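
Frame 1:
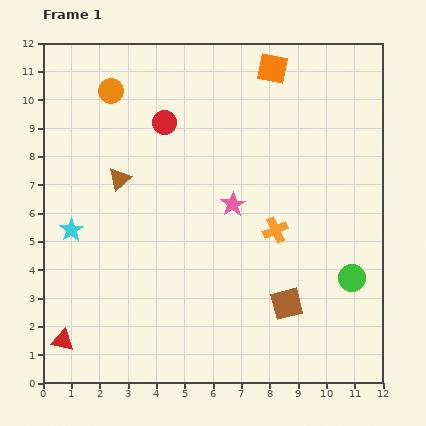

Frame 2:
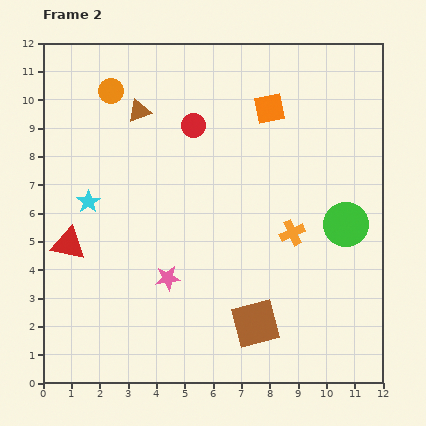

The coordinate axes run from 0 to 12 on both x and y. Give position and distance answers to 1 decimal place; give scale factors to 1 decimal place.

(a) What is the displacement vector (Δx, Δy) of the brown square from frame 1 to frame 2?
(-1.1, -0.7)

The brown square was at (8.6, 2.8) in frame 1 and (7.5, 2.1) in frame 2.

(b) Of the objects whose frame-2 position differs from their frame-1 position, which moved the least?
the orange cross

(moved 0.6)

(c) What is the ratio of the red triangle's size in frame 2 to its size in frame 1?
1.5×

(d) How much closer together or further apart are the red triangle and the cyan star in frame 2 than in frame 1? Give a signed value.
-2.2

Distance in frame 1: 3.9. Distance in frame 2: 1.7.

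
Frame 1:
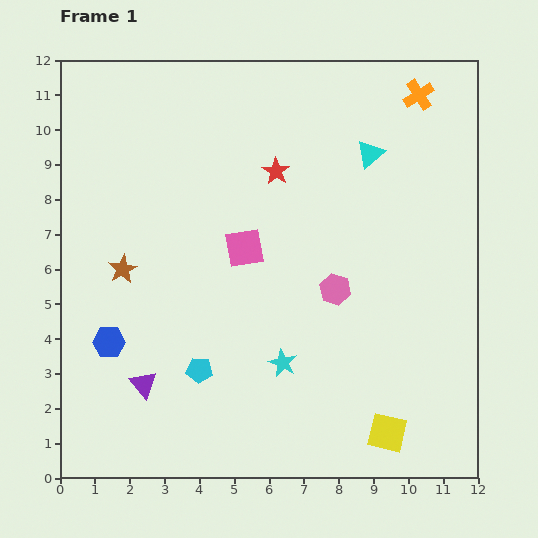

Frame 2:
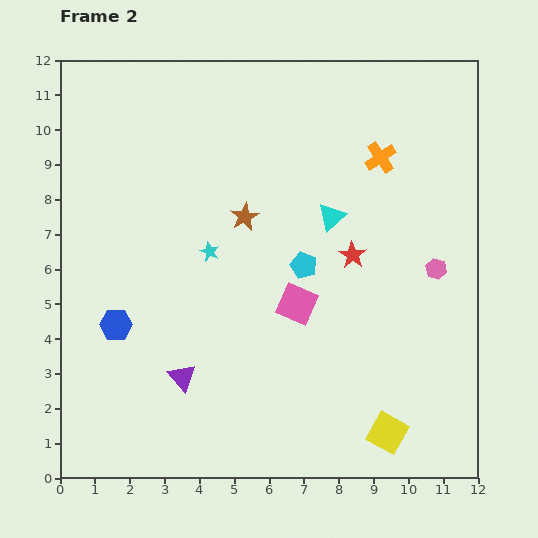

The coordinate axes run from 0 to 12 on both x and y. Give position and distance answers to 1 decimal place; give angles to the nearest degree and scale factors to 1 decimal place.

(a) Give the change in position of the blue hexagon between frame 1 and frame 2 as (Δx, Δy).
(0.2, 0.5)

The blue hexagon was at (1.4, 3.9) in frame 1 and (1.6, 4.4) in frame 2.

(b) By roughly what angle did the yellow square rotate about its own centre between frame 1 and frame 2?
16° clockwise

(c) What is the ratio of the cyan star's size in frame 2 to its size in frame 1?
0.7×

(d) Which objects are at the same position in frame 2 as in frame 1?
the yellow square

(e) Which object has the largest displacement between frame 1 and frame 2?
the cyan pentagon

(moved 4.2; next 3.8)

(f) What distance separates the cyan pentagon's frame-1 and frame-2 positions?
4.2

The cyan pentagon moved from (4.0, 3.1) to (7.0, 6.1), a distance of √(3.0² + 3.0²) ≈ 4.2.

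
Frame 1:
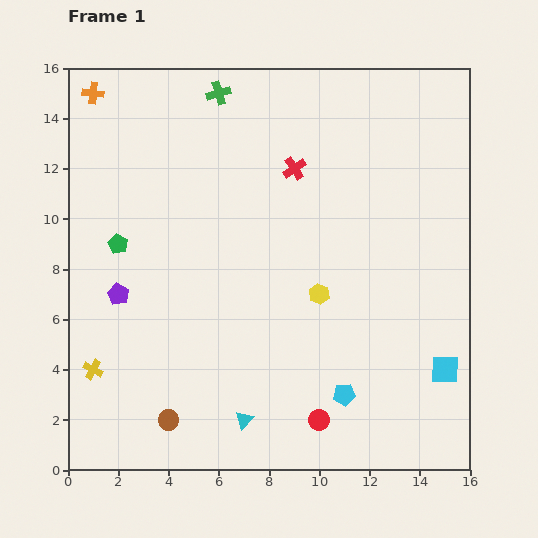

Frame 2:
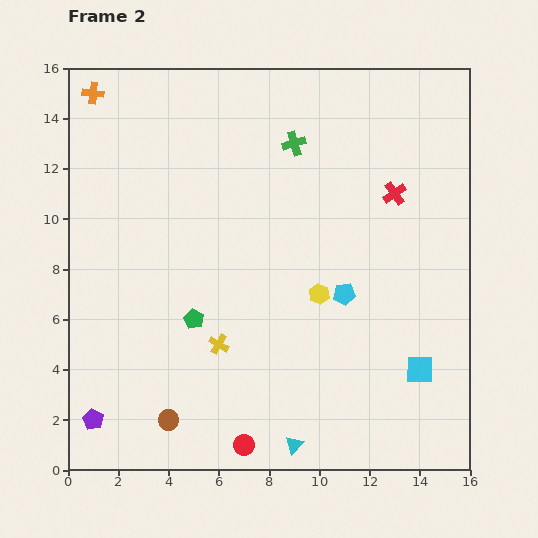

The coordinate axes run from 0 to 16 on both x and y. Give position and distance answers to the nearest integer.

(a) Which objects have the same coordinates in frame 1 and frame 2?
the yellow hexagon, the orange cross, the brown circle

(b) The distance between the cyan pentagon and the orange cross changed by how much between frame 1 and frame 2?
-3

Distance in frame 1: 16. Distance in frame 2: 13.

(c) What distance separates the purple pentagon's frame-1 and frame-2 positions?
5

The purple pentagon moved from (2, 7) to (1, 2), a distance of √(1² + 5²) ≈ 5.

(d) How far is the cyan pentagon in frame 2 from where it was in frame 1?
4

The cyan pentagon moved from (11, 3) to (11, 7), a distance of √(0² + 4²) ≈ 4.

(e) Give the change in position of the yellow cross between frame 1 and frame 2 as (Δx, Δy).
(5, 1)

The yellow cross was at (1, 4) in frame 1 and (6, 5) in frame 2.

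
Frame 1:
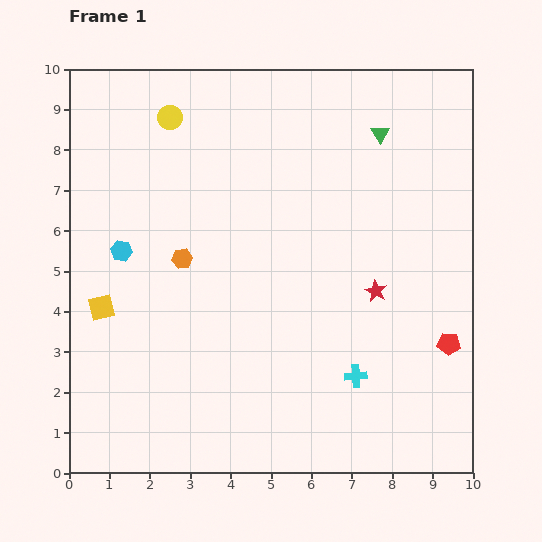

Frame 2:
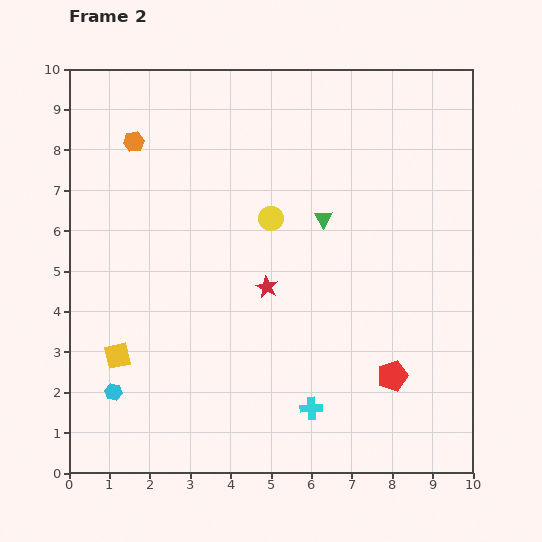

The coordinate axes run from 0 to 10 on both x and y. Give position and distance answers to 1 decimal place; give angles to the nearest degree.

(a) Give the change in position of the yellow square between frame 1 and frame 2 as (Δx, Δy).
(0.4, -1.2)

The yellow square was at (0.8, 4.1) in frame 1 and (1.2, 2.9) in frame 2.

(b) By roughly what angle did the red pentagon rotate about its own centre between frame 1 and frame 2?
21° counter-clockwise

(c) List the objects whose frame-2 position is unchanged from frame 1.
none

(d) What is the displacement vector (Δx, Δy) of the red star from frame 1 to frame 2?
(-2.7, 0.1)

The red star was at (7.6, 4.5) in frame 1 and (4.9, 4.6) in frame 2.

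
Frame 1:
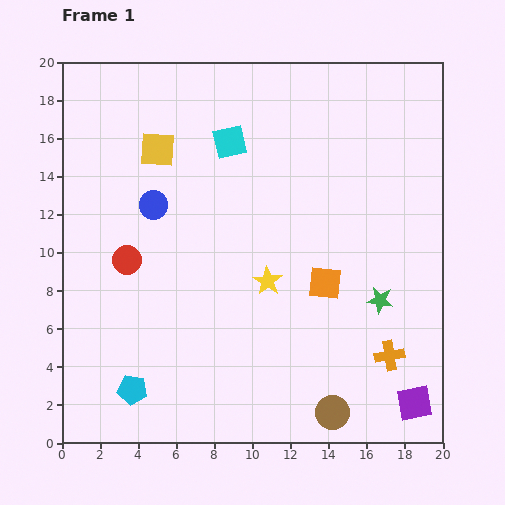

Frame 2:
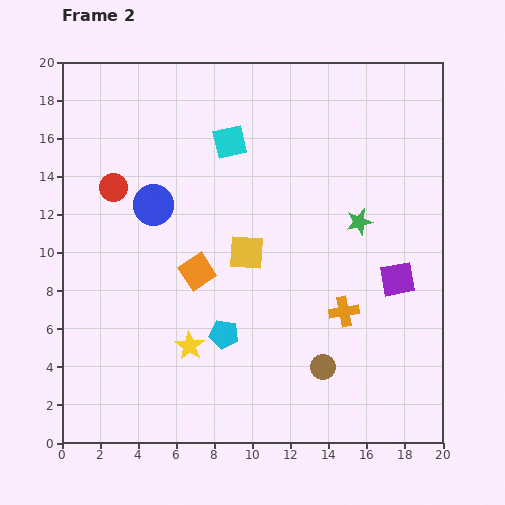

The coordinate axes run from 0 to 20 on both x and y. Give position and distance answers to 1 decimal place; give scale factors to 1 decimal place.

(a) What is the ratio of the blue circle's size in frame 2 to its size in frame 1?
1.4×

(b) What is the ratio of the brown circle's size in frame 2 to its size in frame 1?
0.7×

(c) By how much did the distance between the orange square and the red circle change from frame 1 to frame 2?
-4.3

Distance in frame 1: 10.5. Distance in frame 2: 6.2.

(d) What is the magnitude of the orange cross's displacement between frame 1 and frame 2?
3.3

The orange cross moved from (17.2, 4.6) to (14.8, 6.9), a distance of √(2.4² + 2.3²) ≈ 3.3.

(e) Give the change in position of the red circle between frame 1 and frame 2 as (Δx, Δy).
(-0.7, 3.8)

The red circle was at (3.4, 9.6) in frame 1 and (2.7, 13.4) in frame 2.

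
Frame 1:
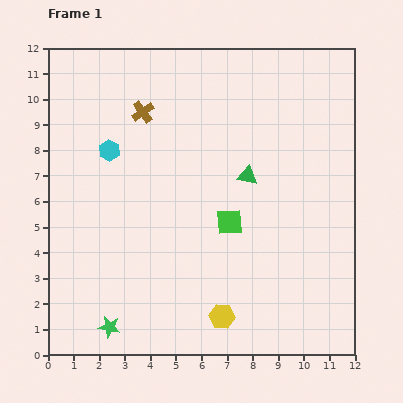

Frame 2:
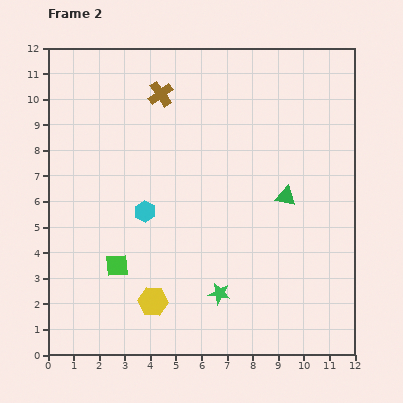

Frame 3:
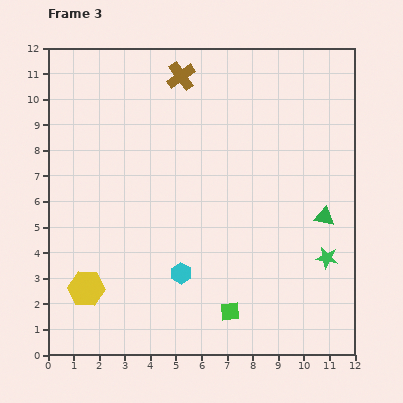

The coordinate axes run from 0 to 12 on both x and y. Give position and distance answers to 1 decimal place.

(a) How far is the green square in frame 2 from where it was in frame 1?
4.7

The green square moved from (7.1, 5.2) to (2.7, 3.5), a distance of √(4.4² + 1.7²) ≈ 4.7.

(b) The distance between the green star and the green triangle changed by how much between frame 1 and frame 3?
-6.4

Distance in frame 1: 8.0. Distance in frame 3: 1.6.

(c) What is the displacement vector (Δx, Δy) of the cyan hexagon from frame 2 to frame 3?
(1.4, -2.4)

The cyan hexagon was at (3.8, 5.6) in frame 2 and (5.2, 3.2) in frame 3.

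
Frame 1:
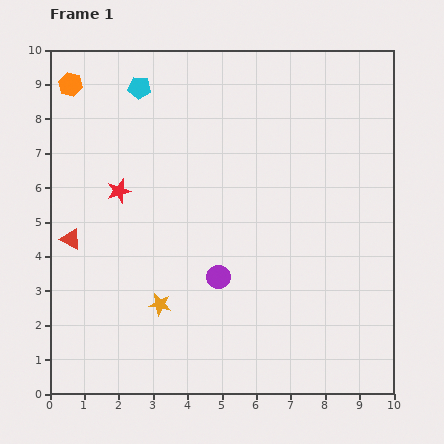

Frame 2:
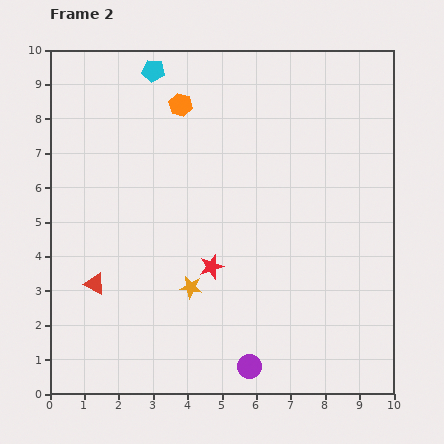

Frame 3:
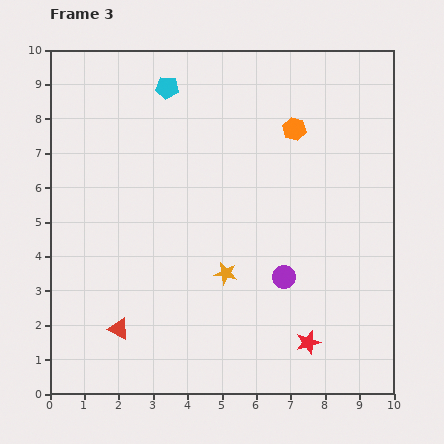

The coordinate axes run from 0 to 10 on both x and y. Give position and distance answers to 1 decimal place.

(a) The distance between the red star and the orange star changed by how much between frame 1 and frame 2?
-2.7

Distance in frame 1: 3.5. Distance in frame 2: 0.8.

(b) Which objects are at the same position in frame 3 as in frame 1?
none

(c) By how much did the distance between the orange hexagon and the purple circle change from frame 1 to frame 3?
-2.8

Distance in frame 1: 7.1. Distance in frame 3: 4.3.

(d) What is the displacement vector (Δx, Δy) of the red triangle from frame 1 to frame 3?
(1.4, -2.6)

The red triangle was at (0.6, 4.5) in frame 1 and (2.0, 1.9) in frame 3.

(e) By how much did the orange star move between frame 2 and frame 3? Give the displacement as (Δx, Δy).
(1.0, 0.4)

The orange star was at (4.1, 3.1) in frame 2 and (5.1, 3.5) in frame 3.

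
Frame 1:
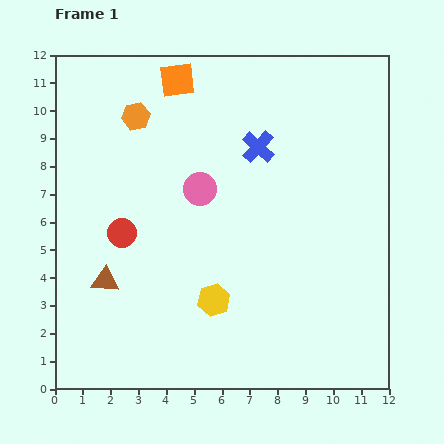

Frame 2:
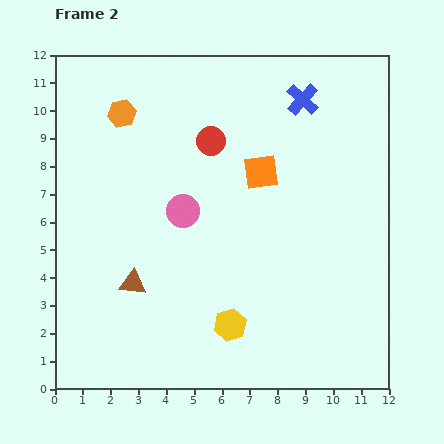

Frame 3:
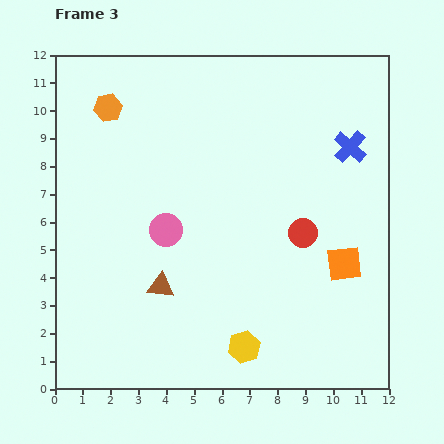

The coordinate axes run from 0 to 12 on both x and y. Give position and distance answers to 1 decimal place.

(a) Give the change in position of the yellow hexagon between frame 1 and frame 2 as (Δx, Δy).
(0.6, -0.9)

The yellow hexagon was at (5.7, 3.2) in frame 1 and (6.3, 2.3) in frame 2.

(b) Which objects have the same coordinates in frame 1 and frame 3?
none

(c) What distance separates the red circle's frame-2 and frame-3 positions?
4.7

The red circle moved from (5.6, 8.9) to (8.9, 5.6), a distance of √(3.3² + 3.3²) ≈ 4.7.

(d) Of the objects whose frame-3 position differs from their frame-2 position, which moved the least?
the orange hexagon

(moved 0.5)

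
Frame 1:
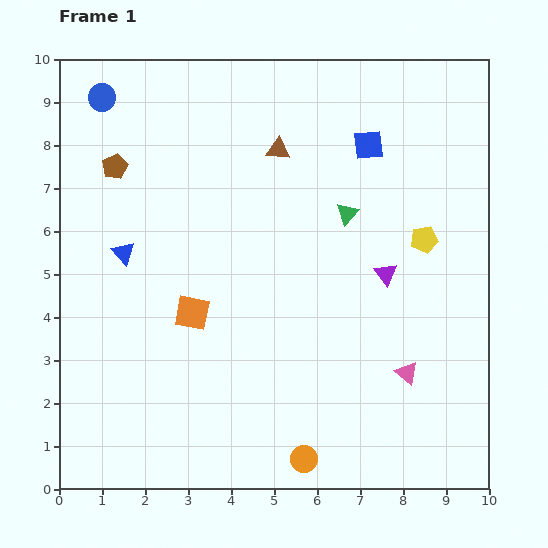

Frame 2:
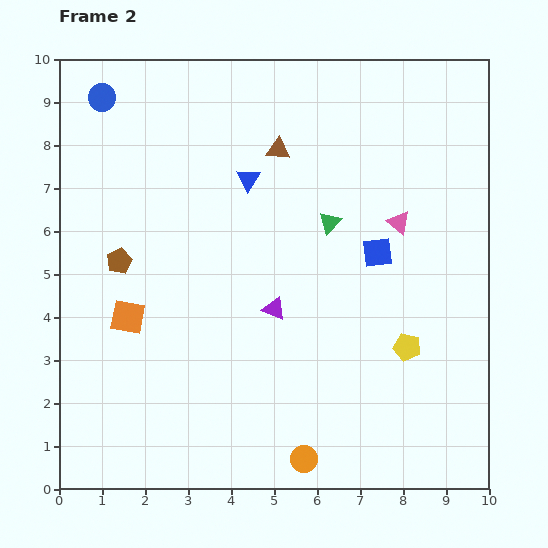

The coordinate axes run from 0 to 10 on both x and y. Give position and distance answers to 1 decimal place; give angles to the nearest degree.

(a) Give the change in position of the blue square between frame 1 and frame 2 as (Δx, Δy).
(0.2, -2.5)

The blue square was at (7.2, 8.0) in frame 1 and (7.4, 5.5) in frame 2.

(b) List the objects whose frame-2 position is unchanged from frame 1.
the blue circle, the orange circle, the brown triangle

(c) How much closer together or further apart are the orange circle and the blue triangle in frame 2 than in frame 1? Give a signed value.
+0.2

Distance in frame 1: 6.4. Distance in frame 2: 6.6.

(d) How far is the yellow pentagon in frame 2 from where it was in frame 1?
2.5

The yellow pentagon moved from (8.5, 5.8) to (8.1, 3.3), a distance of √(0.4² + 2.5²) ≈ 2.5.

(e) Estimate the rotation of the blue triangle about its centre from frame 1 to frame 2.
15° clockwise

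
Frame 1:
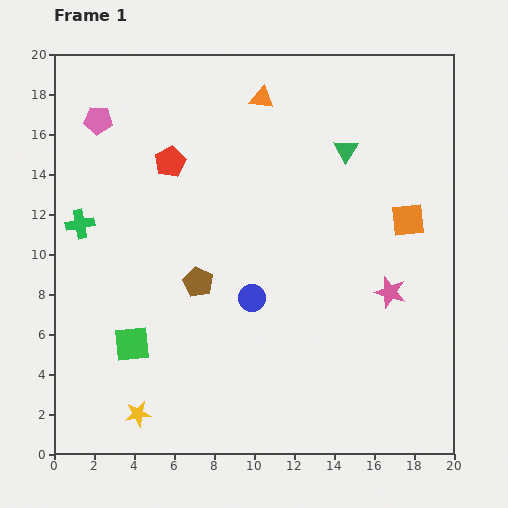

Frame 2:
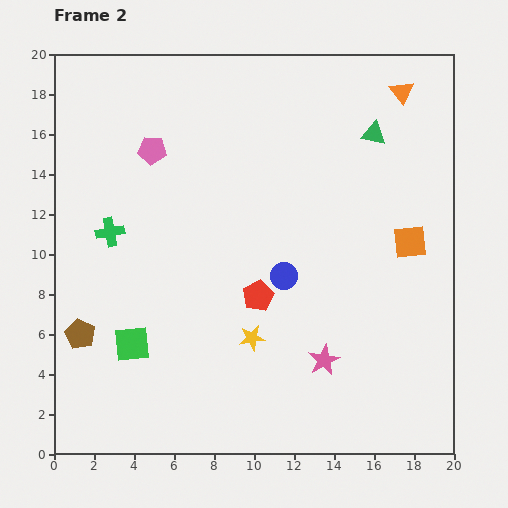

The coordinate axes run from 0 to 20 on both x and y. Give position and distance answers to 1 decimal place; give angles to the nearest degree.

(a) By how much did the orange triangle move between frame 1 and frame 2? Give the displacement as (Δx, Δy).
(7.0, 0.3)

The orange triangle was at (10.4, 17.8) in frame 1 and (17.4, 18.1) in frame 2.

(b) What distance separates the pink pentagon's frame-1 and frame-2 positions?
3.1

The pink pentagon moved from (2.2, 16.7) to (4.9, 15.2), a distance of √(2.7² + 1.5²) ≈ 3.1.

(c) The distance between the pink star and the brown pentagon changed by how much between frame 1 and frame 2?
+2.7

Distance in frame 1: 9.6. Distance in frame 2: 12.3.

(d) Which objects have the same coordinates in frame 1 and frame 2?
the green square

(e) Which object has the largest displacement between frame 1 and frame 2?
the red pentagon

(moved 8.0; next 7.0)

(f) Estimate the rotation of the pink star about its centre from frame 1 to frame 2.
29° clockwise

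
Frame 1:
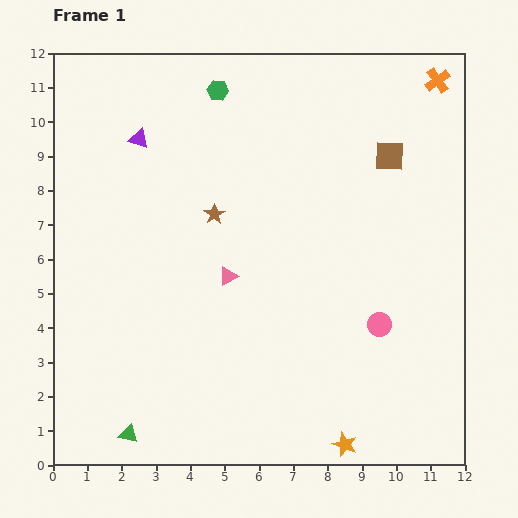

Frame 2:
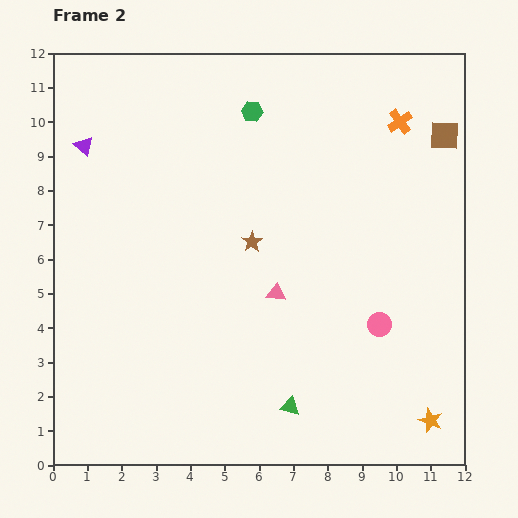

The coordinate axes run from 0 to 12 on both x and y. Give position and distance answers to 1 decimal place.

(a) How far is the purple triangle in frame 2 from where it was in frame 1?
1.6

The purple triangle moved from (2.5, 9.5) to (0.9, 9.3), a distance of √(1.6² + 0.2²) ≈ 1.6.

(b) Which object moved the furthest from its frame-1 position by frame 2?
the green triangle

(moved 4.8; next 2.6)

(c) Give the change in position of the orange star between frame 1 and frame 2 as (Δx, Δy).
(2.5, 0.7)

The orange star was at (8.5, 0.6) in frame 1 and (11.0, 1.3) in frame 2.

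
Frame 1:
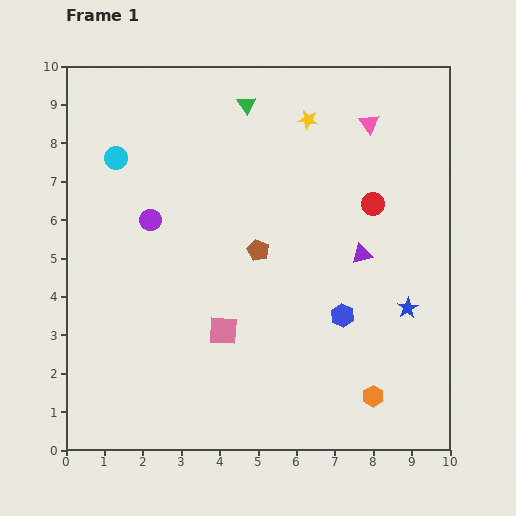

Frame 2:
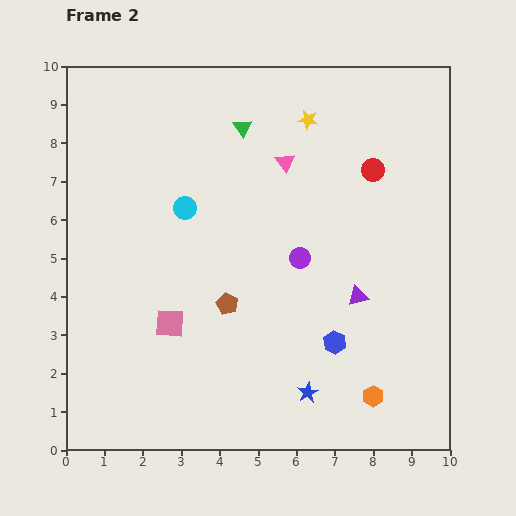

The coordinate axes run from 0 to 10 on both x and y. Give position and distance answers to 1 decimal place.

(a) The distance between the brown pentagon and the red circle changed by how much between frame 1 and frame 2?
+2.0

Distance in frame 1: 3.2. Distance in frame 2: 5.2.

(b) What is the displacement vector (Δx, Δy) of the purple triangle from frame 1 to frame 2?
(-0.1, -1.1)

The purple triangle was at (7.7, 5.1) in frame 1 and (7.6, 4.0) in frame 2.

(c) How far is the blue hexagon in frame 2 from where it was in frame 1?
0.7

The blue hexagon moved from (7.2, 3.5) to (7.0, 2.8), a distance of √(0.2² + 0.7²) ≈ 0.7.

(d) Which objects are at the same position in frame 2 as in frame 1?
the orange hexagon, the yellow star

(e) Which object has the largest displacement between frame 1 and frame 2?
the purple circle

(moved 4.0; next 3.4)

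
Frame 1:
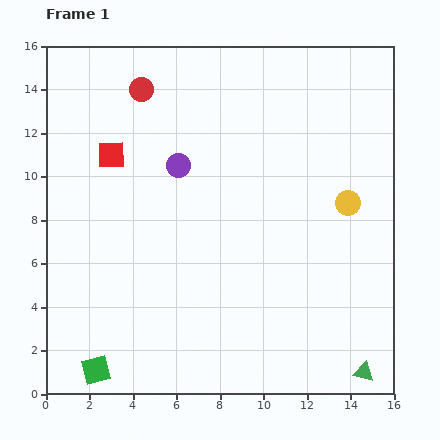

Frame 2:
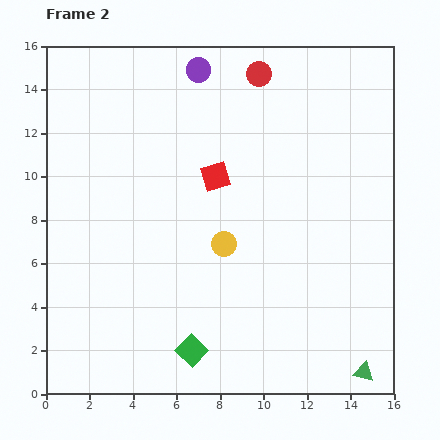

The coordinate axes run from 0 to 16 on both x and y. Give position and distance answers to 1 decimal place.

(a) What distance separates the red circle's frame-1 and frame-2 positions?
5.4

The red circle moved from (4.4, 14.0) to (9.8, 14.7), a distance of √(5.4² + 0.7²) ≈ 5.4.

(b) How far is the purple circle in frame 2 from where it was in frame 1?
4.5

The purple circle moved from (6.1, 10.5) to (7.0, 14.9), a distance of √(0.9² + 4.4²) ≈ 4.5.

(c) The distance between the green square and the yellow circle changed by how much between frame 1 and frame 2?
-8.8

Distance in frame 1: 13.9. Distance in frame 2: 5.1.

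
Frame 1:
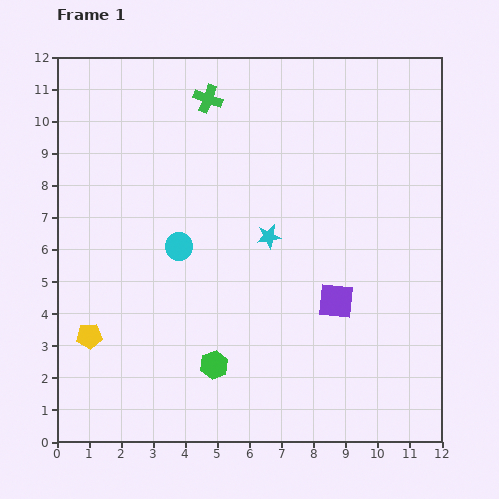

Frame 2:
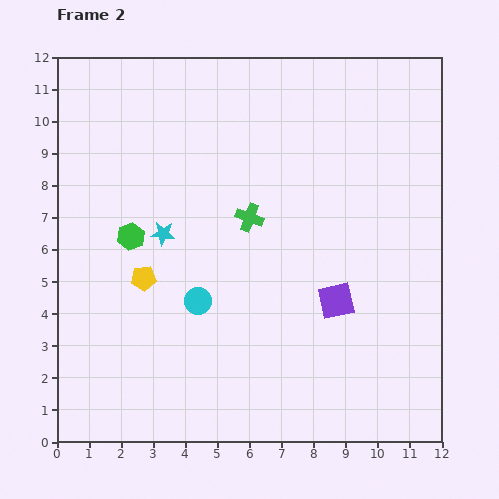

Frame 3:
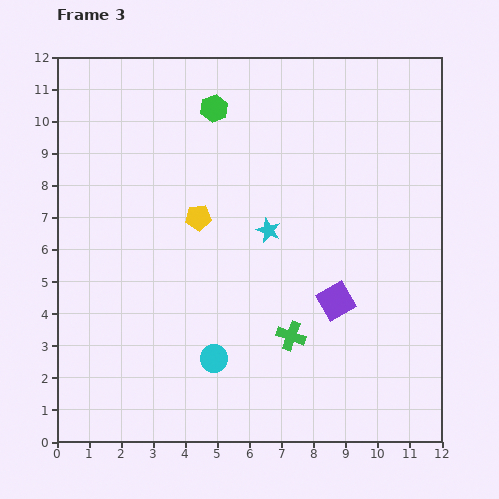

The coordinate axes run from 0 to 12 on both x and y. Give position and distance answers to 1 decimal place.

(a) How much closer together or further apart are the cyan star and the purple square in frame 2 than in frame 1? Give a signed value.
+2.9

Distance in frame 1: 2.9. Distance in frame 2: 5.8.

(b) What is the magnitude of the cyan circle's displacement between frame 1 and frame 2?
1.8

The cyan circle moved from (3.8, 6.1) to (4.4, 4.4), a distance of √(0.6² + 1.7²) ≈ 1.8.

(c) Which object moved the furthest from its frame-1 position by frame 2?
the green hexagon

(moved 4.8; next 3.9)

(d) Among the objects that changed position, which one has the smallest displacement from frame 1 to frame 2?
the cyan circle

(moved 1.8)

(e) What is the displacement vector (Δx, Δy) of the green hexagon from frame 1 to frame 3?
(0.0, 8.0)

The green hexagon was at (4.9, 2.4) in frame 1 and (4.9, 10.4) in frame 3.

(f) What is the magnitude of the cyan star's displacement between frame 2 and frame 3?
3.3

The cyan star moved from (3.3, 6.5) to (6.6, 6.6), a distance of √(3.3² + 0.1²) ≈ 3.3.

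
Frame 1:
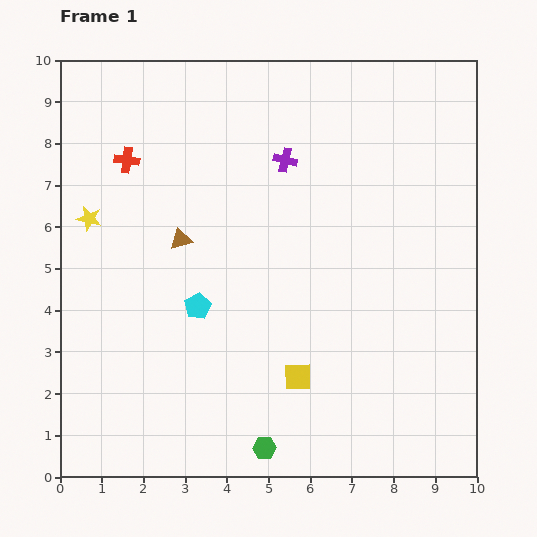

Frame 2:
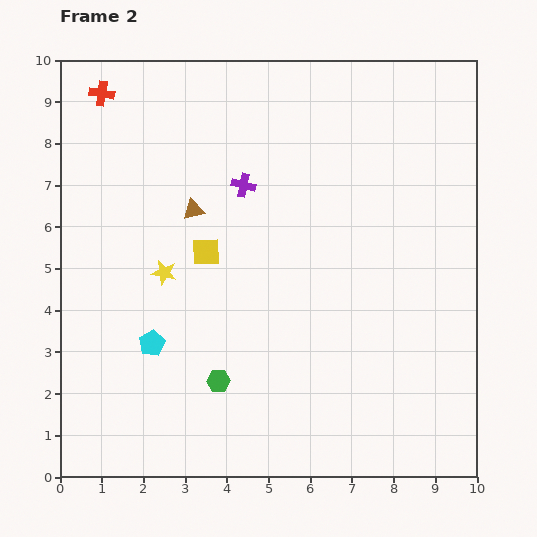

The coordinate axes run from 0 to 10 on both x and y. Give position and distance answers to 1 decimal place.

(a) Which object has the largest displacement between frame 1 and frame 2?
the yellow square

(moved 3.7; next 2.2)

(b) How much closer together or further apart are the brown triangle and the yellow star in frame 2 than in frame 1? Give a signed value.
-0.6

Distance in frame 1: 2.3. Distance in frame 2: 1.7.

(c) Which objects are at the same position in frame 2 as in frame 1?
none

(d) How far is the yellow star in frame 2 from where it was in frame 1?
2.2

The yellow star moved from (0.7, 6.2) to (2.5, 4.9), a distance of √(1.8² + 1.3²) ≈ 2.2.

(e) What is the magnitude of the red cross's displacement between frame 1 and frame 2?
1.7

The red cross moved from (1.6, 7.6) to (1.0, 9.2), a distance of √(0.6² + 1.6²) ≈ 1.7.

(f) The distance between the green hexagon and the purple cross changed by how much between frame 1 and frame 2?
-2.2

Distance in frame 1: 6.9. Distance in frame 2: 4.7.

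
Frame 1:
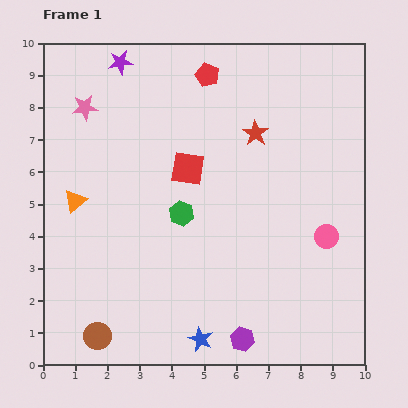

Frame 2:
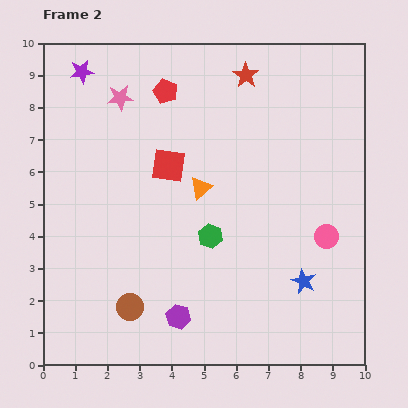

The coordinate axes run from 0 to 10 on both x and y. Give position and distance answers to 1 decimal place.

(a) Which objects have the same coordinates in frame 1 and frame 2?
the pink circle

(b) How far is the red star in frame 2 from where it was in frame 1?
1.8

The red star moved from (6.6, 7.2) to (6.3, 9.0), a distance of √(0.3² + 1.8²) ≈ 1.8.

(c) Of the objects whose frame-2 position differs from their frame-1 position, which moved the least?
the red square

(moved 0.6)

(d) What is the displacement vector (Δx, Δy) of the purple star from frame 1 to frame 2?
(-1.2, -0.3)

The purple star was at (2.4, 9.4) in frame 1 and (1.2, 9.1) in frame 2.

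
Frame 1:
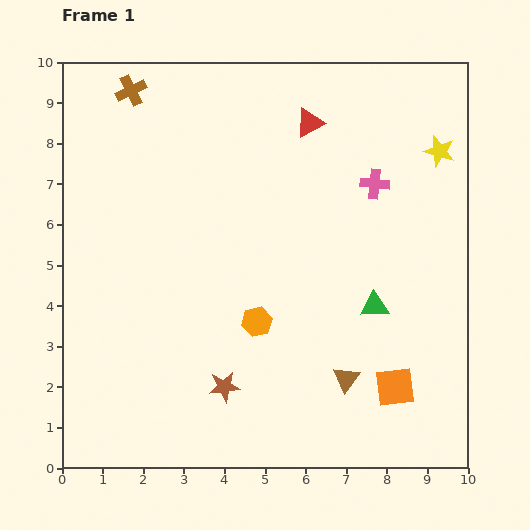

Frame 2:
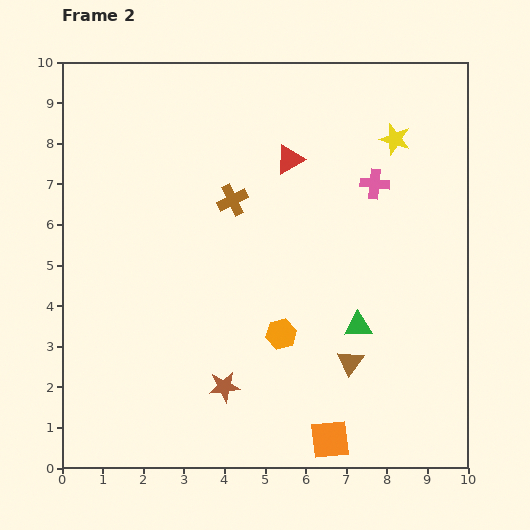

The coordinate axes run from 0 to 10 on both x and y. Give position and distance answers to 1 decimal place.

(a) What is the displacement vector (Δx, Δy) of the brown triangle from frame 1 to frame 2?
(0.1, 0.4)

The brown triangle was at (7.0, 2.2) in frame 1 and (7.1, 2.6) in frame 2.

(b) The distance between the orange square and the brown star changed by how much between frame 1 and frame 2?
-1.3

Distance in frame 1: 4.2. Distance in frame 2: 2.9.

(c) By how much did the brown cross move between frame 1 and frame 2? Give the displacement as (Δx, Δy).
(2.5, -2.7)

The brown cross was at (1.7, 9.3) in frame 1 and (4.2, 6.6) in frame 2.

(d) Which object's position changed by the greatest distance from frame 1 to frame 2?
the brown cross

(moved 3.7; next 2.1)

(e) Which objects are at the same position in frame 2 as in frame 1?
the pink cross, the brown star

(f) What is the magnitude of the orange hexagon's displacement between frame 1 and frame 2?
0.7

The orange hexagon moved from (4.8, 3.6) to (5.4, 3.3), a distance of √(0.6² + 0.3²) ≈ 0.7.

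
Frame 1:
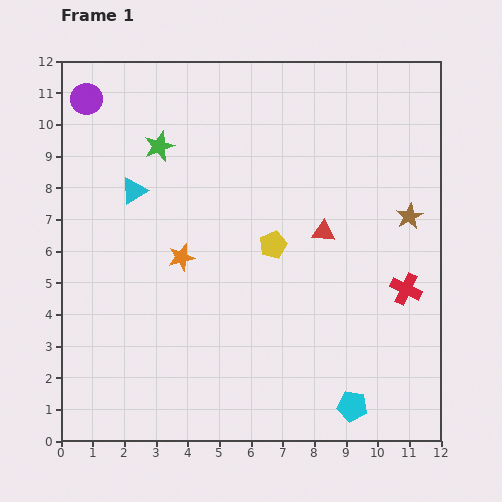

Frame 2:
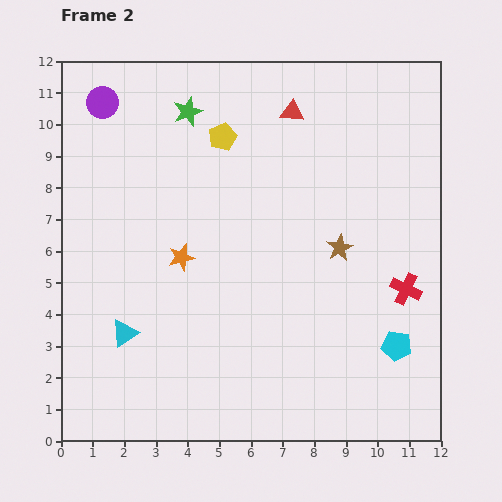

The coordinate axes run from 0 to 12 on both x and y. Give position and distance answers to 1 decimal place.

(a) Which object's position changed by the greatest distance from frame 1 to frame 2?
the cyan triangle

(moved 4.5; next 3.9)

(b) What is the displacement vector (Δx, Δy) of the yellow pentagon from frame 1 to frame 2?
(-1.6, 3.4)

The yellow pentagon was at (6.7, 6.2) in frame 1 and (5.1, 9.6) in frame 2.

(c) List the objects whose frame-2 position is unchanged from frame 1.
the red cross, the orange star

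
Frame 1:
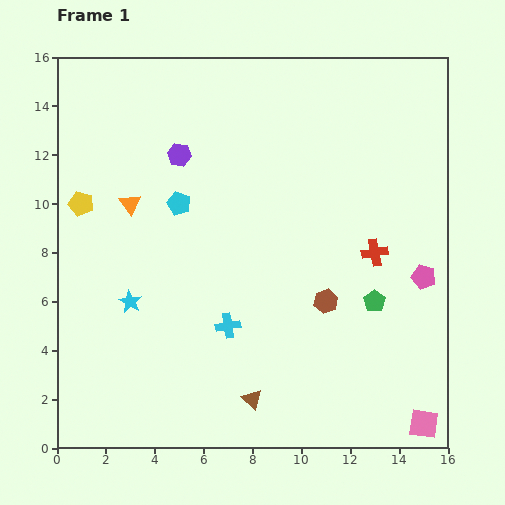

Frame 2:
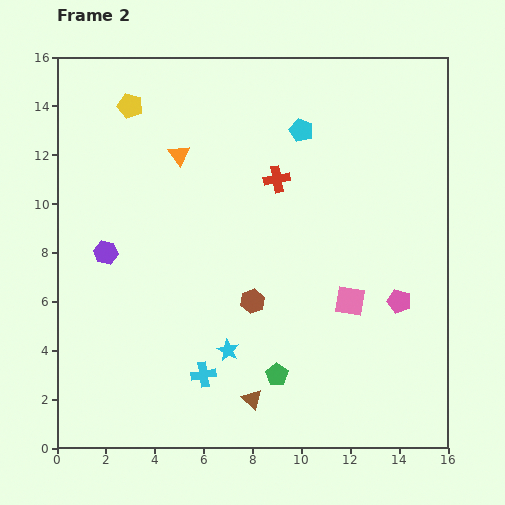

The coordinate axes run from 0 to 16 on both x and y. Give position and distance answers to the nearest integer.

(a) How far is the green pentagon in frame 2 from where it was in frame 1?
5

The green pentagon moved from (13, 6) to (9, 3), a distance of √(4² + 3²) ≈ 5.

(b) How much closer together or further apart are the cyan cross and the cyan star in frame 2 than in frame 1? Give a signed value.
-3

Distance in frame 1: 4. Distance in frame 2: 1.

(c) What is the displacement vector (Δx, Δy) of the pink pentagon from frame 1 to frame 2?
(-1, -1)

The pink pentagon was at (15, 7) in frame 1 and (14, 6) in frame 2.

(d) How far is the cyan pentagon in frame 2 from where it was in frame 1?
6

The cyan pentagon moved from (5, 10) to (10, 13), a distance of √(5² + 3²) ≈ 6.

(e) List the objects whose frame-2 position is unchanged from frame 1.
the brown triangle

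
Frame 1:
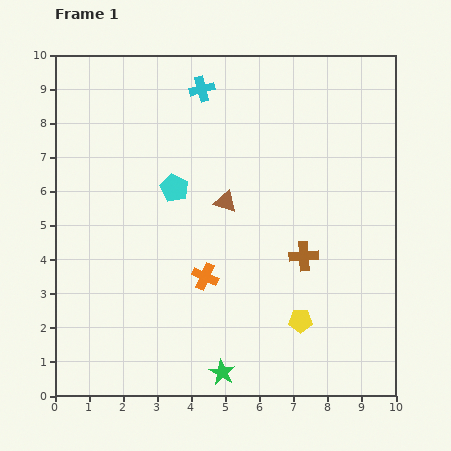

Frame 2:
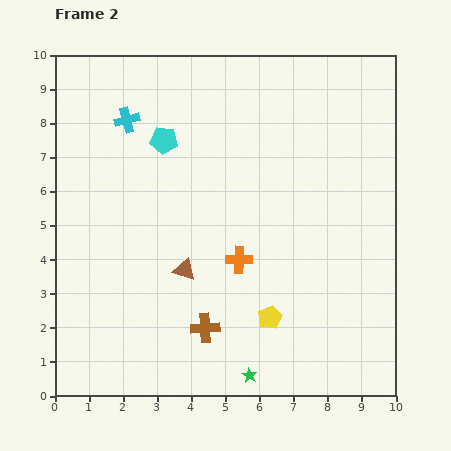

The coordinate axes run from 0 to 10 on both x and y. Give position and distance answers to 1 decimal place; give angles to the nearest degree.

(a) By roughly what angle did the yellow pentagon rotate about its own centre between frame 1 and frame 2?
25° counter-clockwise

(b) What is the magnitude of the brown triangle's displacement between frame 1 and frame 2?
2.3

The brown triangle moved from (5.0, 5.7) to (3.8, 3.7), a distance of √(1.2² + 2.0²) ≈ 2.3.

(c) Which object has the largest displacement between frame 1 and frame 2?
the brown cross

(moved 3.6; next 2.4)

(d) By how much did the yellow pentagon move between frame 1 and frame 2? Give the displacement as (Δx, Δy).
(-0.9, 0.1)

The yellow pentagon was at (7.2, 2.2) in frame 1 and (6.3, 2.3) in frame 2.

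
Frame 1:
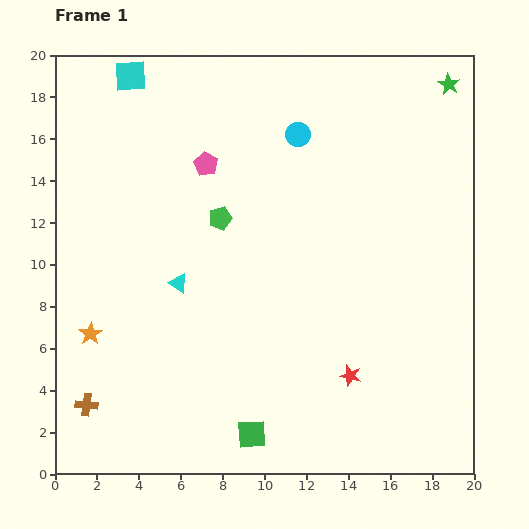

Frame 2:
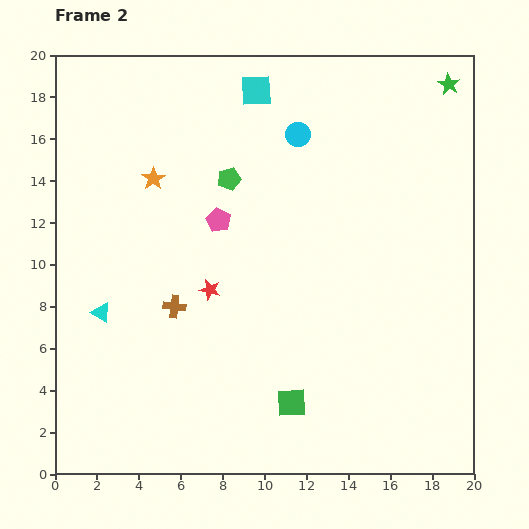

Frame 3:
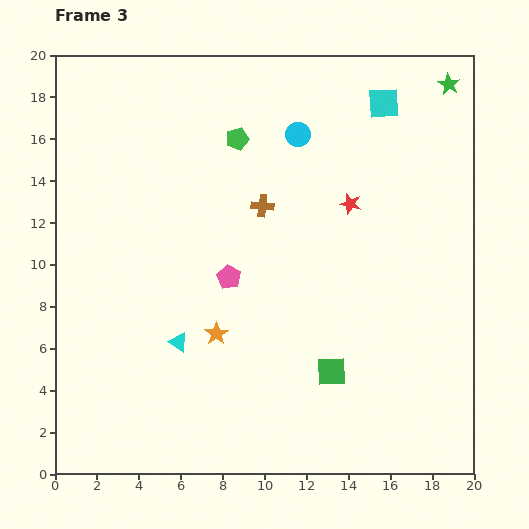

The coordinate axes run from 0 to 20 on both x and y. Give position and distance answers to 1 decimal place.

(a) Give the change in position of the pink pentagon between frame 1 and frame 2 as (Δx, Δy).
(0.6, -2.7)

The pink pentagon was at (7.2, 14.8) in frame 1 and (7.8, 12.1) in frame 2.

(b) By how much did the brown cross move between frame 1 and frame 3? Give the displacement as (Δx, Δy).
(8.4, 9.5)

The brown cross was at (1.5, 3.3) in frame 1 and (9.9, 12.8) in frame 3.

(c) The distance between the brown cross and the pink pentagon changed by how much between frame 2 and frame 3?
-0.8

Distance in frame 2: 4.6. Distance in frame 3: 3.8.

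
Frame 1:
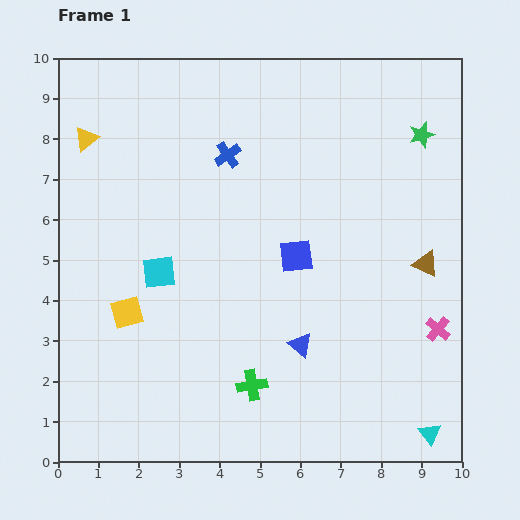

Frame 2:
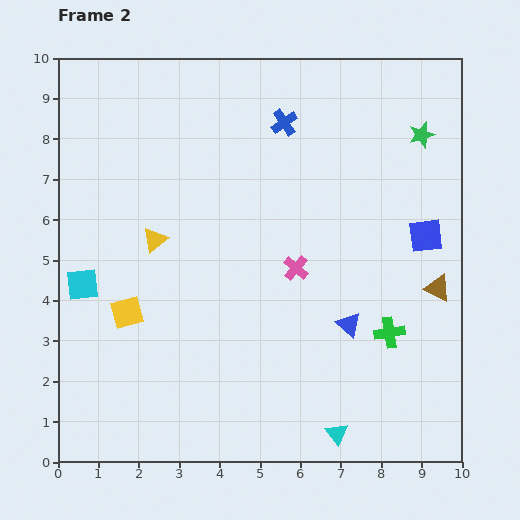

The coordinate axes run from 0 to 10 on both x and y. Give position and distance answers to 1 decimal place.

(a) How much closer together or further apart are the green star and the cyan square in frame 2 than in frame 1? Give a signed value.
+1.9

Distance in frame 1: 7.3. Distance in frame 2: 9.2.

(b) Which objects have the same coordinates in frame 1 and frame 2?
the yellow square, the green star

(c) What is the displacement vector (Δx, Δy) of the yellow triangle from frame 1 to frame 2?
(1.7, -2.5)

The yellow triangle was at (0.7, 8.0) in frame 1 and (2.4, 5.5) in frame 2.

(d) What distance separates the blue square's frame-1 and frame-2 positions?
3.2

The blue square moved from (5.9, 5.1) to (9.1, 5.6), a distance of √(3.2² + 0.5²) ≈ 3.2.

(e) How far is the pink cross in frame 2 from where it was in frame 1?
3.8

The pink cross moved from (9.4, 3.3) to (5.9, 4.8), a distance of √(3.5² + 1.5²) ≈ 3.8.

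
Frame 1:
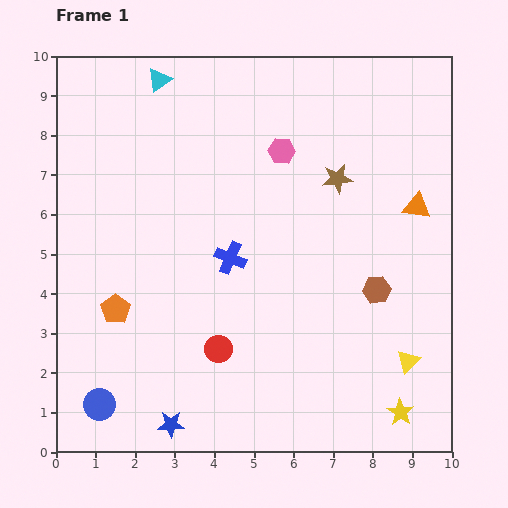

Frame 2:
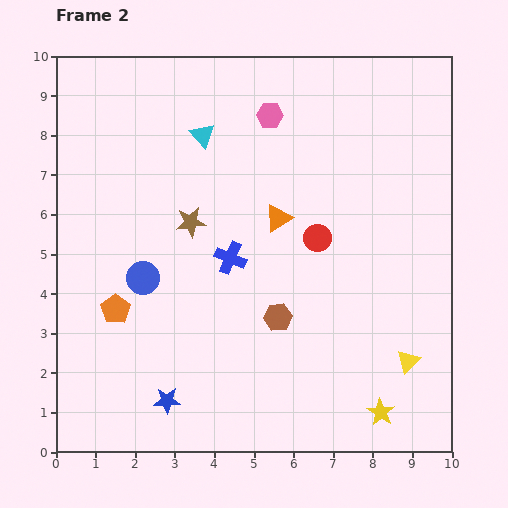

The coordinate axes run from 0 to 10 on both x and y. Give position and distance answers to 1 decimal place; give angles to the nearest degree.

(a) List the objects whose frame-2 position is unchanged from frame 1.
the orange pentagon, the blue cross, the yellow triangle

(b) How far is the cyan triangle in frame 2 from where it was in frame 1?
1.8

The cyan triangle moved from (2.6, 9.4) to (3.7, 8.0), a distance of √(1.1² + 1.4²) ≈ 1.8.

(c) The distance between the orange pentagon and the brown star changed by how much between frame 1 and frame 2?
-3.6

Distance in frame 1: 6.5. Distance in frame 2: 2.9.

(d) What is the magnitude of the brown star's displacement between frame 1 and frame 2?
3.9

The brown star moved from (7.1, 6.9) to (3.4, 5.8), a distance of √(3.7² + 1.1²) ≈ 3.9.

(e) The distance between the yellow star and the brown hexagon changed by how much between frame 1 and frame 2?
+0.3

Distance in frame 1: 3.2. Distance in frame 2: 3.5.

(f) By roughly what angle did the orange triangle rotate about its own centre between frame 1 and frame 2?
42° counter-clockwise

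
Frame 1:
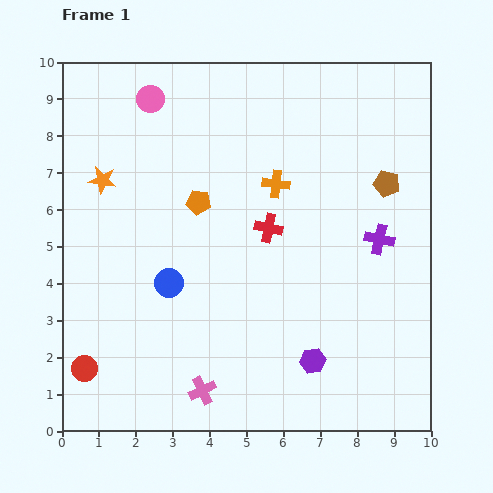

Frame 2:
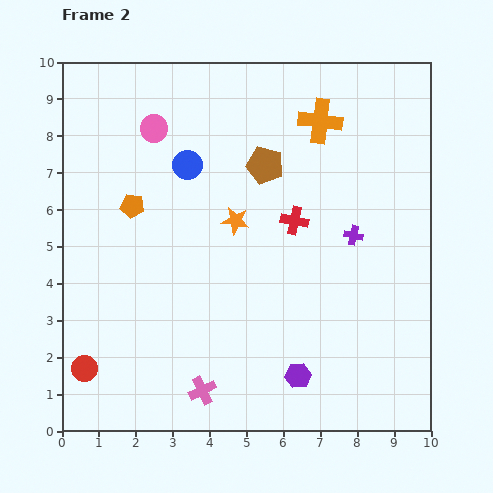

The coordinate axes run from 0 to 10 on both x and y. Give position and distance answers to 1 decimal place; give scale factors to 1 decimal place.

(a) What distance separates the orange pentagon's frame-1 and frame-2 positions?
1.8

The orange pentagon moved from (3.7, 6.2) to (1.9, 6.1), a distance of √(1.8² + 0.1²) ≈ 1.8.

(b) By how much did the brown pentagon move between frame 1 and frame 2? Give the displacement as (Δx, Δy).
(-3.3, 0.5)

The brown pentagon was at (8.8, 6.7) in frame 1 and (5.5, 7.2) in frame 2.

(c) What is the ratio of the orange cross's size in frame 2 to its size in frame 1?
1.6×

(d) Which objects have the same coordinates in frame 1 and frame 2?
the pink cross, the red circle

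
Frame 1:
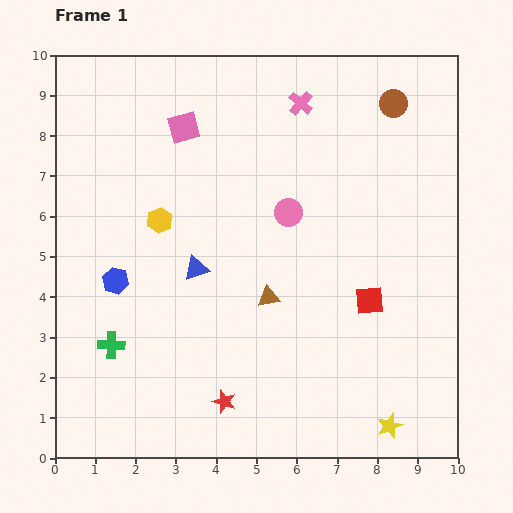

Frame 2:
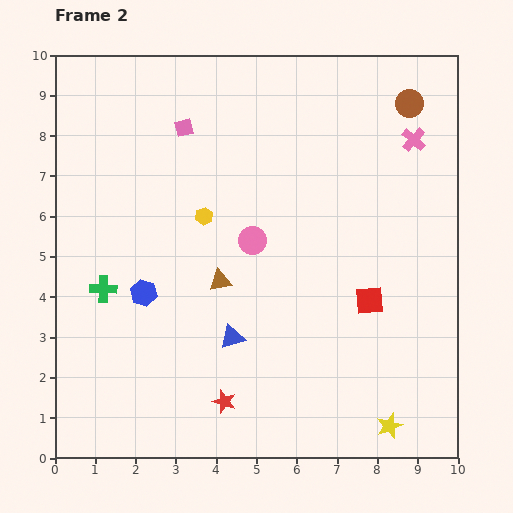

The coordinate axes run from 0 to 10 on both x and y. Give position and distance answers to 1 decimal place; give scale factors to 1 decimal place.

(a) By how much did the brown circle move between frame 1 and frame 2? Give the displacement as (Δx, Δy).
(0.4, 0.0)

The brown circle was at (8.4, 8.8) in frame 1 and (8.8, 8.8) in frame 2.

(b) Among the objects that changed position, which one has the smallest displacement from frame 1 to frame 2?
the brown circle

(moved 0.4)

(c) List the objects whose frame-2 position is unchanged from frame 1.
the red square, the pink square, the yellow star, the red star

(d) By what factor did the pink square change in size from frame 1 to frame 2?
0.6×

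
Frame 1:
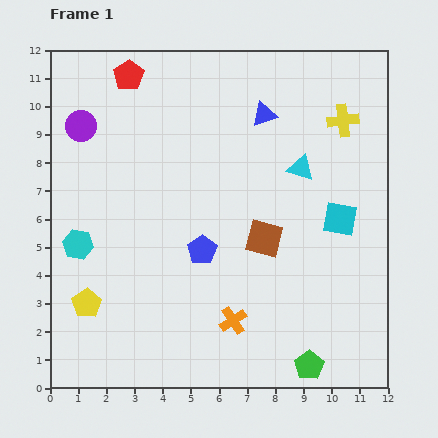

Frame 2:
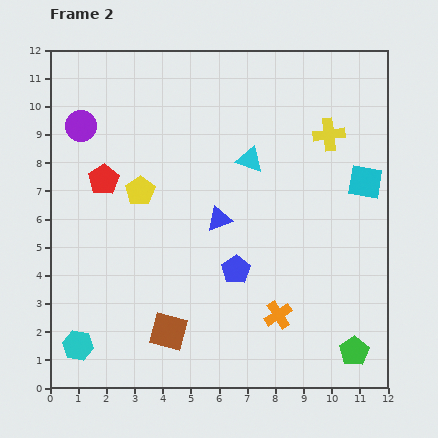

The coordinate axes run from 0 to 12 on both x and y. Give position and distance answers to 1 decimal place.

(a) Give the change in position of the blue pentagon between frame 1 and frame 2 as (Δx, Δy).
(1.2, -0.7)

The blue pentagon was at (5.4, 4.9) in frame 1 and (6.6, 4.2) in frame 2.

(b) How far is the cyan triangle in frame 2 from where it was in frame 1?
1.8

The cyan triangle moved from (8.9, 7.8) to (7.1, 8.1), a distance of √(1.8² + 0.3²) ≈ 1.8.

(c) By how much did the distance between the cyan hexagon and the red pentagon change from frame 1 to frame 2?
-0.3

Distance in frame 1: 6.3. Distance in frame 2: 6.0.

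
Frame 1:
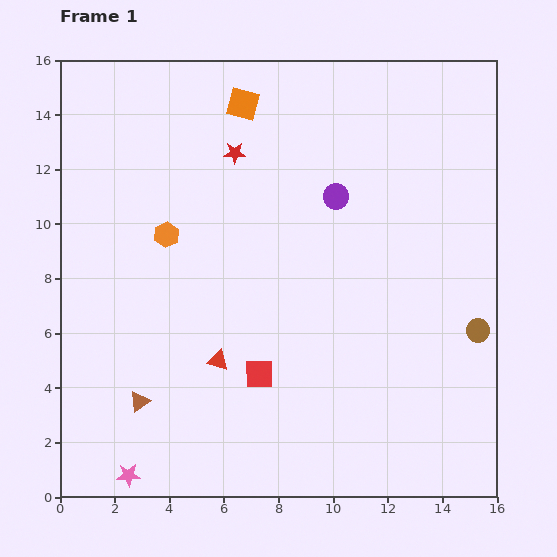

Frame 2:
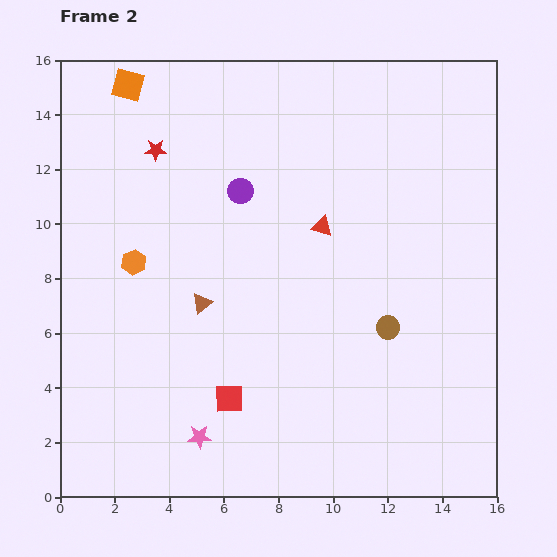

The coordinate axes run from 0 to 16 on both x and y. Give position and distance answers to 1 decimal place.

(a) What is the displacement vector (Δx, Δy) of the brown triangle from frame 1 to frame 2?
(2.3, 3.6)

The brown triangle was at (2.9, 3.5) in frame 1 and (5.2, 7.1) in frame 2.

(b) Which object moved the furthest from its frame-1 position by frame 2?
the red triangle

(moved 6.2; next 4.3)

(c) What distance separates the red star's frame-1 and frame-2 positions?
2.9

The red star moved from (6.4, 12.6) to (3.5, 12.7), a distance of √(2.9² + 0.1²) ≈ 2.9.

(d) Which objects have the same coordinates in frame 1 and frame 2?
none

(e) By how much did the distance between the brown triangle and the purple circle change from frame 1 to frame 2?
-6.1

Distance in frame 1: 10.4. Distance in frame 2: 4.3.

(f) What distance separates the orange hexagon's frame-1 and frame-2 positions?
1.6

The orange hexagon moved from (3.9, 9.6) to (2.7, 8.6), a distance of √(1.2² + 1.0²) ≈ 1.6.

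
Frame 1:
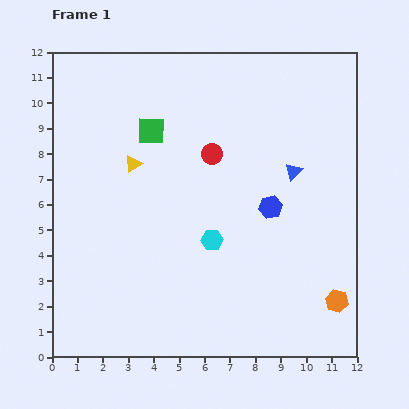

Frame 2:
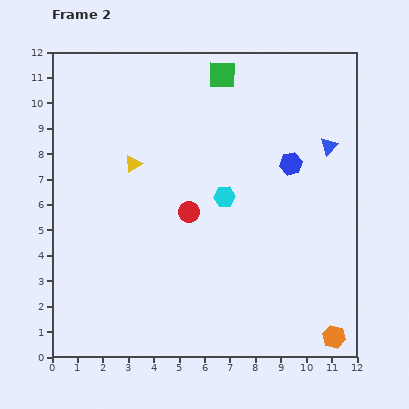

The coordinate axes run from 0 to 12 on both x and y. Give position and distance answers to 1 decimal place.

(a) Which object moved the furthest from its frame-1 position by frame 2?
the green square

(moved 3.6; next 2.5)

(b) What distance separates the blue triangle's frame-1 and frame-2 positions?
1.7

The blue triangle moved from (9.5, 7.3) to (10.9, 8.3), a distance of √(1.4² + 1.0²) ≈ 1.7.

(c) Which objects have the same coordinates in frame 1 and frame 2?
the yellow triangle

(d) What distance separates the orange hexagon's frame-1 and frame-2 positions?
1.4

The orange hexagon moved from (11.2, 2.2) to (11.1, 0.8), a distance of √(0.1² + 1.4²) ≈ 1.4.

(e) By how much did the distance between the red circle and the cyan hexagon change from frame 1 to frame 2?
-1.9

Distance in frame 1: 3.4. Distance in frame 2: 1.5.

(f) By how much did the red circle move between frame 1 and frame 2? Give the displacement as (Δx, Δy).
(-0.9, -2.3)

The red circle was at (6.3, 8.0) in frame 1 and (5.4, 5.7) in frame 2.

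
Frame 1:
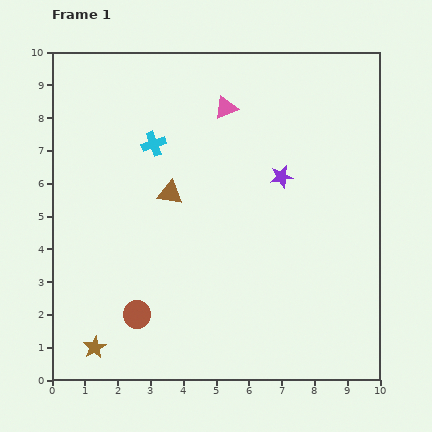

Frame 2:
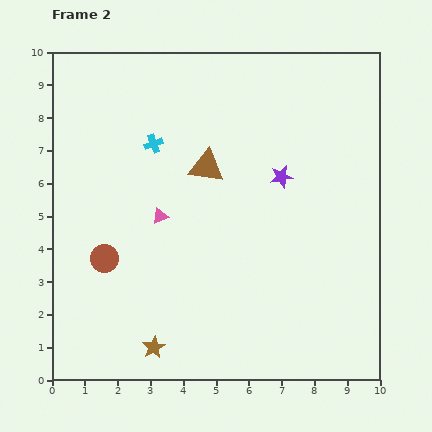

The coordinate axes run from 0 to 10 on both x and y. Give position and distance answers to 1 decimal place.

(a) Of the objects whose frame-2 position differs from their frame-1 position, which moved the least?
the brown triangle

(moved 1.4)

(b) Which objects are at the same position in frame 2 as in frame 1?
the cyan cross, the purple star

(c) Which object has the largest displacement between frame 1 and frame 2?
the pink triangle

(moved 3.9; next 2.0)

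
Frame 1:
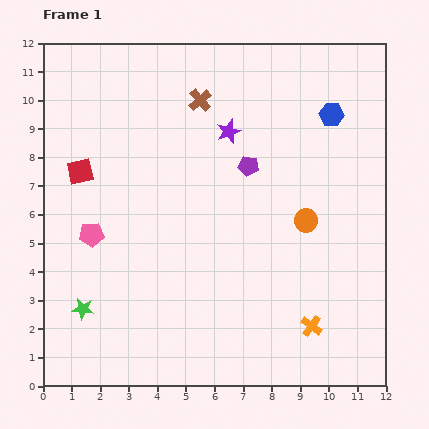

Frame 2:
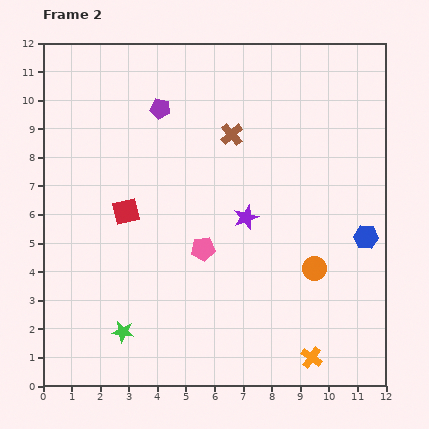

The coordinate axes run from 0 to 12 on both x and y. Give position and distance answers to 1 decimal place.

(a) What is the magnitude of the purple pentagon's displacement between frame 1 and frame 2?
3.7

The purple pentagon moved from (7.2, 7.7) to (4.1, 9.7), a distance of √(3.1² + 2.0²) ≈ 3.7.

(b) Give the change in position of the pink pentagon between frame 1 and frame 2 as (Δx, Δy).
(3.9, -0.5)

The pink pentagon was at (1.7, 5.3) in frame 1 and (5.6, 4.8) in frame 2.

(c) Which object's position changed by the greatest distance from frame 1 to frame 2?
the blue hexagon

(moved 4.5; next 3.9)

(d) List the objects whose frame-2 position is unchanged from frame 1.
none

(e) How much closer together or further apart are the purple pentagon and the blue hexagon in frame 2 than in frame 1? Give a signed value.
+5.1

Distance in frame 1: 3.4. Distance in frame 2: 8.5.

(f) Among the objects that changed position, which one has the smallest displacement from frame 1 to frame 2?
the orange cross

(moved 1.1)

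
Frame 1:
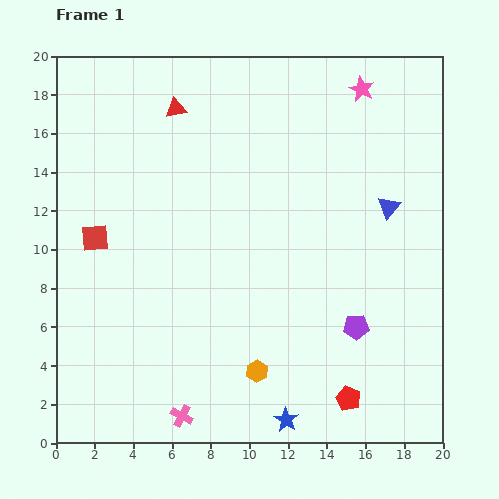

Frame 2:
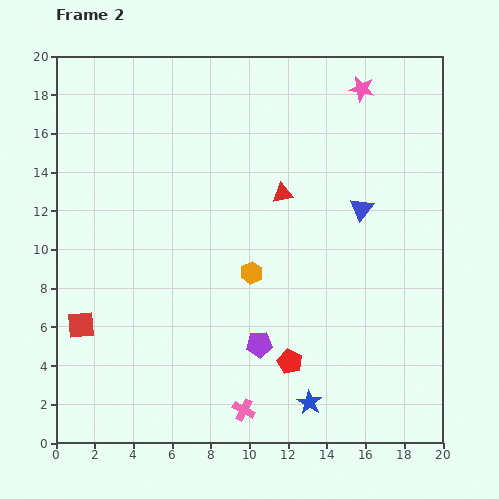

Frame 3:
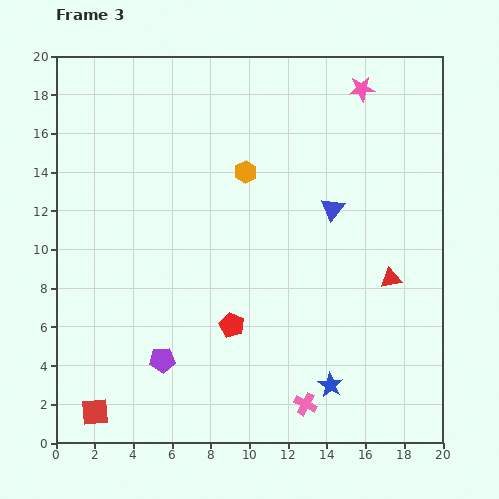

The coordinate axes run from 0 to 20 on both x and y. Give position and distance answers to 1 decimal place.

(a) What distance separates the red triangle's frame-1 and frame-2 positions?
7.0

The red triangle moved from (6.2, 17.3) to (11.7, 12.9), a distance of √(5.5² + 4.4²) ≈ 7.0.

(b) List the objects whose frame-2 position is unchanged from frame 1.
the pink star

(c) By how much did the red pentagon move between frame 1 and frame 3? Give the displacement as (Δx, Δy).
(-6.0, 3.8)

The red pentagon was at (15.1, 2.3) in frame 1 and (9.1, 6.1) in frame 3.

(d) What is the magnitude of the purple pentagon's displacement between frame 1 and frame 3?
10.1

The purple pentagon moved from (15.5, 6.0) to (5.5, 4.3), a distance of √(10.0² + 1.7²) ≈ 10.1.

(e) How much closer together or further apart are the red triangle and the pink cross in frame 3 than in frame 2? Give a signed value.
-3.6

Distance in frame 2: 11.4. Distance in frame 3: 7.8.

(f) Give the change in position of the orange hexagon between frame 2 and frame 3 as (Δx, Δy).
(-0.3, 5.2)

The orange hexagon was at (10.1, 8.8) in frame 2 and (9.8, 14.0) in frame 3.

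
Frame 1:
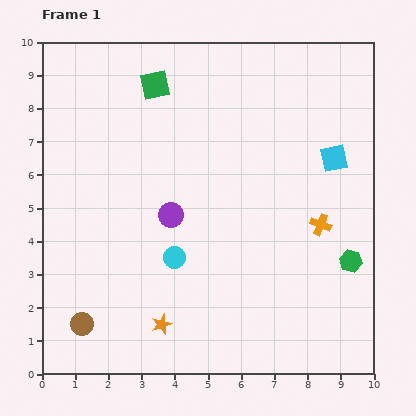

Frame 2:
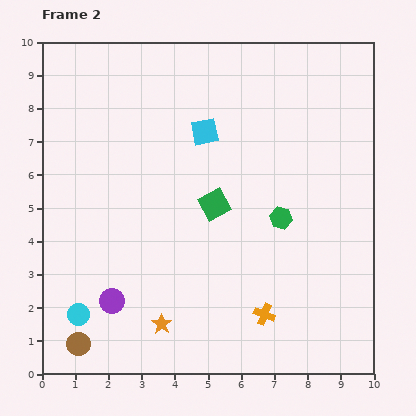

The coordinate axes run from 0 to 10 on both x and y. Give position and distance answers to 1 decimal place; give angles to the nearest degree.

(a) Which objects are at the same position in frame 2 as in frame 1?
the orange star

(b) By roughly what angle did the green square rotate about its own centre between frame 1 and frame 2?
17° counter-clockwise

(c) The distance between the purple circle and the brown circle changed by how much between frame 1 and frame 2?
-2.7

Distance in frame 1: 4.3. Distance in frame 2: 1.6.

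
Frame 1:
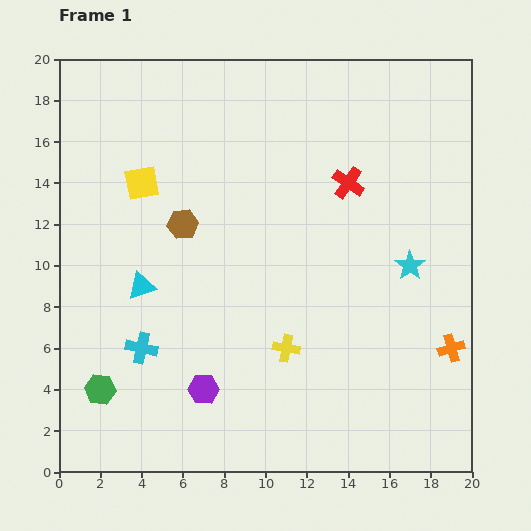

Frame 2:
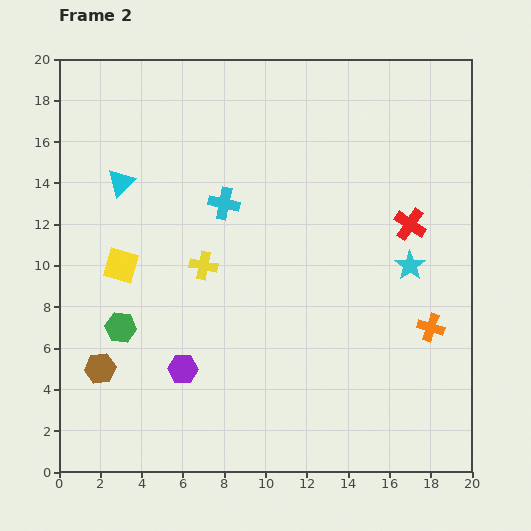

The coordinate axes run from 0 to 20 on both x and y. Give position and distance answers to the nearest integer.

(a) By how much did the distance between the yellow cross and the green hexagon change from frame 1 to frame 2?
-4

Distance in frame 1: 9. Distance in frame 2: 5.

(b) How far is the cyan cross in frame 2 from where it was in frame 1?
8

The cyan cross moved from (4, 6) to (8, 13), a distance of √(4² + 7²) ≈ 8.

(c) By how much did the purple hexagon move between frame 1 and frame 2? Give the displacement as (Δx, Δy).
(-1, 1)

The purple hexagon was at (7, 4) in frame 1 and (6, 5) in frame 2.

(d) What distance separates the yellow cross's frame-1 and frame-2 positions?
6

The yellow cross moved from (11, 6) to (7, 10), a distance of √(4² + 4²) ≈ 6.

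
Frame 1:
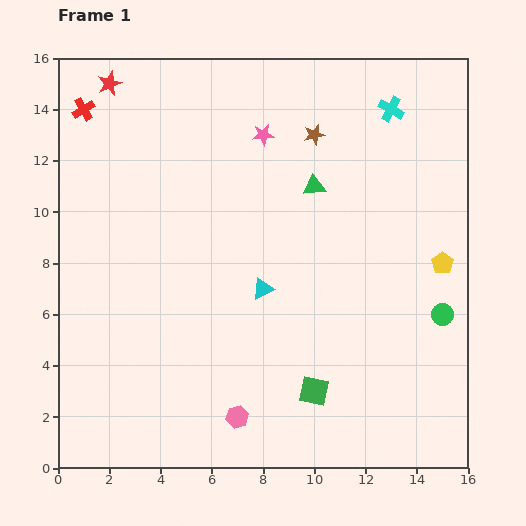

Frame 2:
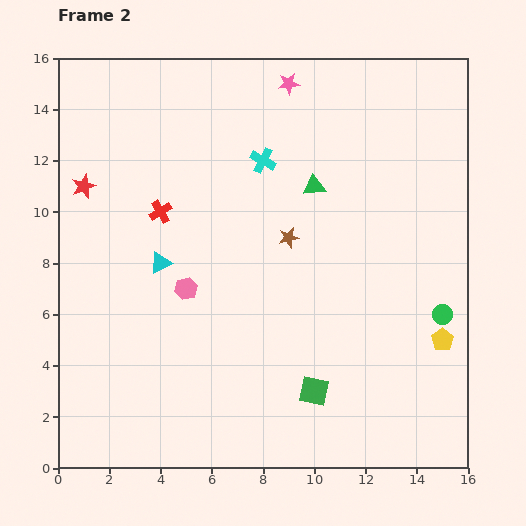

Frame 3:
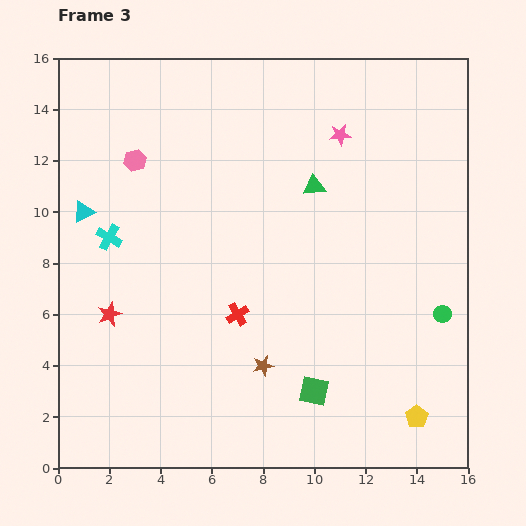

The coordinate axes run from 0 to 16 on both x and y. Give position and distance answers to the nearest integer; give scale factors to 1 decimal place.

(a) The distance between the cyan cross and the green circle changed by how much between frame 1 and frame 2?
+1

Distance in frame 1: 8. Distance in frame 2: 9.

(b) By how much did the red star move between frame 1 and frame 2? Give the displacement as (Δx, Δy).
(-1, -4)

The red star was at (2, 15) in frame 1 and (1, 11) in frame 2.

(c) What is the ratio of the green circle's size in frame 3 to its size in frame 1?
0.8×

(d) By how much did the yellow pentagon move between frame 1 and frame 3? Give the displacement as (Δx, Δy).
(-1, -6)

The yellow pentagon was at (15, 8) in frame 1 and (14, 2) in frame 3.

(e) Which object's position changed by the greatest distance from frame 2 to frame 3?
the cyan cross

(moved 7; next 5)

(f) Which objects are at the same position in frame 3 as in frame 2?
the green circle, the green triangle, the green square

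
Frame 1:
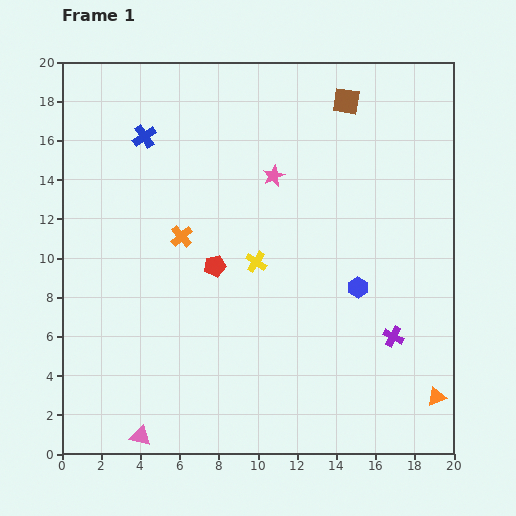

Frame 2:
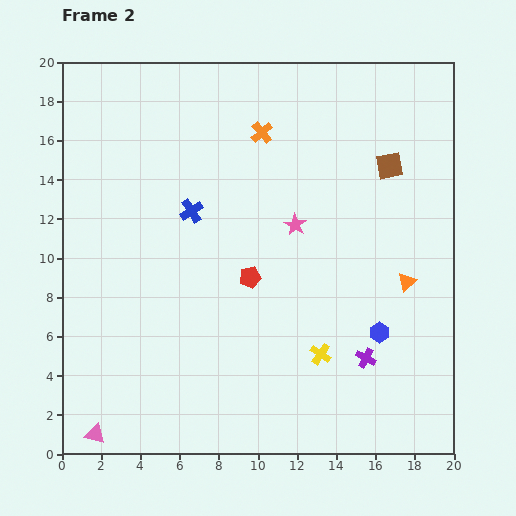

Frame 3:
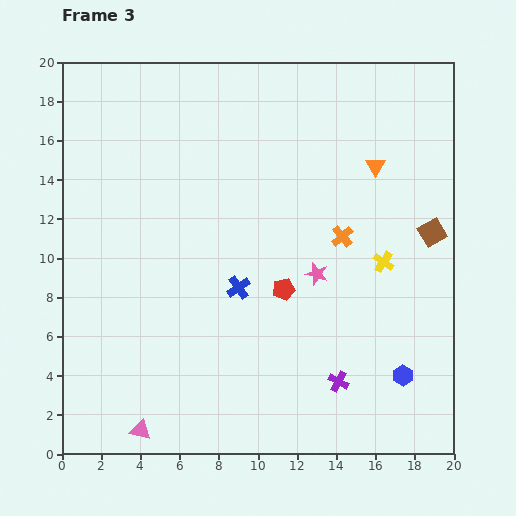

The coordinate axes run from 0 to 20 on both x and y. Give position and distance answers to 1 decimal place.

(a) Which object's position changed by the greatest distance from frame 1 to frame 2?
the orange cross

(moved 6.7; next 6.1)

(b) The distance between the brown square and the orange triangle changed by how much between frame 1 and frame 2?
-9.8

Distance in frame 1: 15.8. Distance in frame 2: 6.0.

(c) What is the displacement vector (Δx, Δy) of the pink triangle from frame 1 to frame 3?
(0.0, 0.3)

The pink triangle was at (4.0, 0.9) in frame 1 and (4.0, 1.2) in frame 3.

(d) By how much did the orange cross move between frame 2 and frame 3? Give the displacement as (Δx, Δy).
(4.1, -5.3)

The orange cross was at (10.2, 16.4) in frame 2 and (14.3, 11.1) in frame 3.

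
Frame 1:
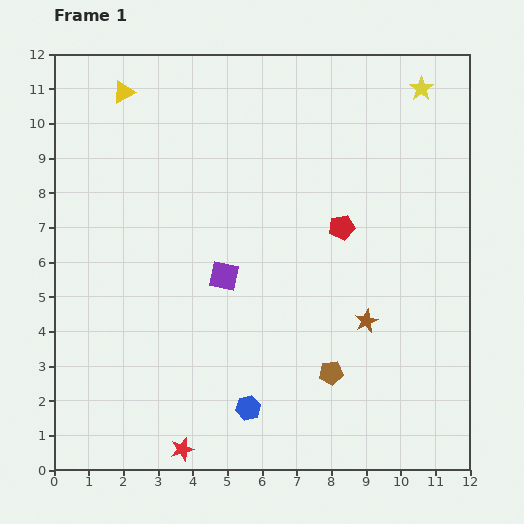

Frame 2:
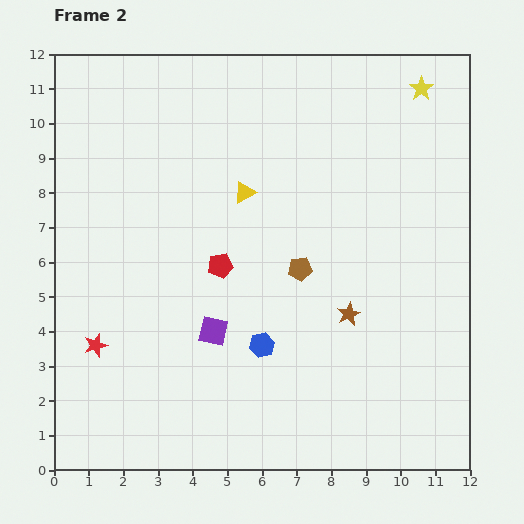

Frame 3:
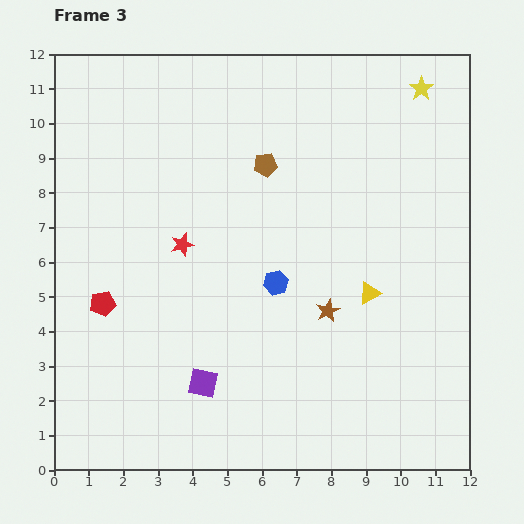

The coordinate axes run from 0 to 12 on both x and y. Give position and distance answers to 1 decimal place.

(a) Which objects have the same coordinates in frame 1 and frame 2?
the yellow star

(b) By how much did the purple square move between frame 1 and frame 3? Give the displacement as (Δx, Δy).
(-0.6, -3.1)

The purple square was at (4.9, 5.6) in frame 1 and (4.3, 2.5) in frame 3.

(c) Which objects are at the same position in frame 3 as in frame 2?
the yellow star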